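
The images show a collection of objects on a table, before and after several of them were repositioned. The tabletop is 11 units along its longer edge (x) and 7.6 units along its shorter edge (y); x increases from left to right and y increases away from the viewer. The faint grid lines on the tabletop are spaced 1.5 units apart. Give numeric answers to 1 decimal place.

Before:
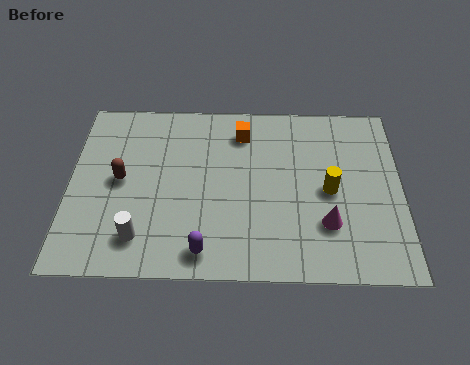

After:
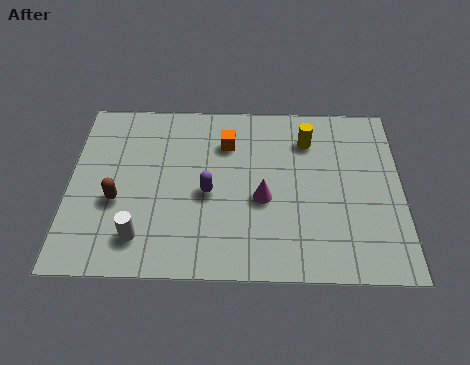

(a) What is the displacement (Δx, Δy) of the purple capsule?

(0.1, 2.4)

The purple capsule started near (4.5, 1.0) and ended near (4.6, 3.4).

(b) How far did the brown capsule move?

0.9

The brown capsule moved from about (1.7, 3.9) to (1.6, 3.0), a distance of √(0.1² + 0.9²) ≈ 0.9.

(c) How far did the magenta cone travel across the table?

2.3

The magenta cone moved from about (8.5, 2.2) to (6.4, 3.2), a distance of √(2.1² + 1.0²) ≈ 2.3.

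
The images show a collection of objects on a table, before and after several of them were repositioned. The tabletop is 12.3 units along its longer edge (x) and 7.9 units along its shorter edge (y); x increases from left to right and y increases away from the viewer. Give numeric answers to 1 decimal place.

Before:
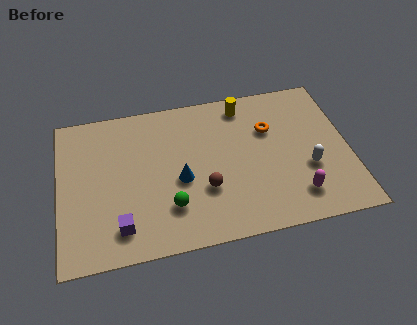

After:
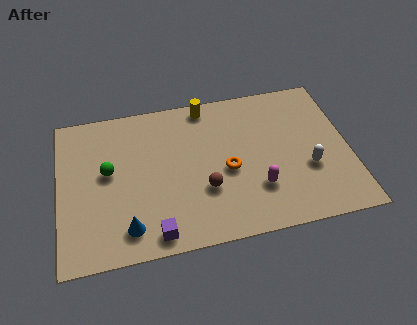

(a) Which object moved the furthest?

the green sphere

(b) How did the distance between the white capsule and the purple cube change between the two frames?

-1.2

Before: roughly 8.1 units apart; after: 6.9. That's 1.2 units closer together.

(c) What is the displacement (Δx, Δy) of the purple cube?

(1.4, -0.6)

The purple cube started near (2.5, 1.5) and ended near (3.9, 0.9).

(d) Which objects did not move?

the white capsule and the brown sphere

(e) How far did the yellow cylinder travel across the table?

1.6

The yellow cylinder was near (8.0, 6.8) before and (6.4, 7.1) after, so it travelled √(1.6² + 0.3²) ≈ 1.6 units.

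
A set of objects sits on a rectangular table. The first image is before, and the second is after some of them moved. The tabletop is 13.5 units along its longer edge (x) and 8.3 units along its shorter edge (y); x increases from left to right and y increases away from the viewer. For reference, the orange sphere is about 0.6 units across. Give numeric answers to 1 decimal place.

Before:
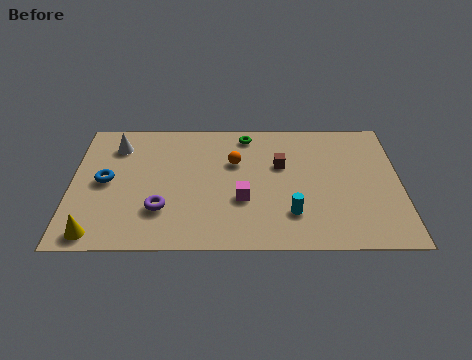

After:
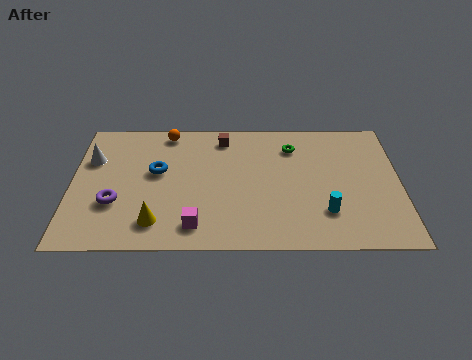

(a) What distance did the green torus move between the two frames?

2.1

The green torus moved from about (7.2, 7.2) to (9.1, 6.4), a distance of √(1.9² + 0.8²) ≈ 2.1.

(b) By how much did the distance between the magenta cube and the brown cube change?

+3.0

Before: roughly 2.7 units apart; after: 5.7. That's 3.0 units further apart.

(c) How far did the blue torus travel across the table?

2.2

From (1.4, 4.2) to (3.5, 4.8), the blue torus covered √(2.1² + 0.6²) ≈ 2.2 units.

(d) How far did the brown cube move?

3.0

The brown cube was near (8.6, 5.2) before and (6.2, 7.0) after, so it travelled √(2.4² + 1.8²) ≈ 3.0 units.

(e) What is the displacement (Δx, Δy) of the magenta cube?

(-1.9, -1.6)

The magenta cube was at about (7.0, 3.0) and moved to about (5.1, 1.4).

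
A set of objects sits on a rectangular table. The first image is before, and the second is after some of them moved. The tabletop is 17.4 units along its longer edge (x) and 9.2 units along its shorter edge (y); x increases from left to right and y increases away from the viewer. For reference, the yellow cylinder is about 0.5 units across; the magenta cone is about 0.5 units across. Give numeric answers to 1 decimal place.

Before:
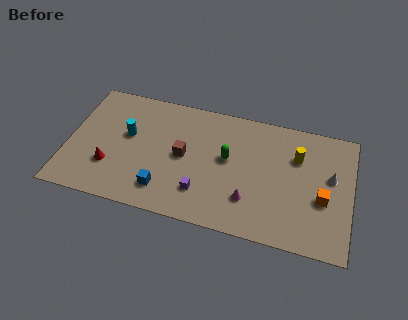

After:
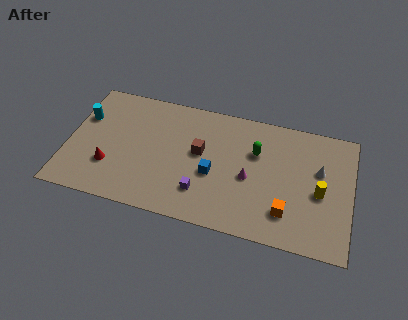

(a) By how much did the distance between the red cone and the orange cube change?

-2.1

They were about 13.0 units apart before and 10.9 after — 2.1 units closer together.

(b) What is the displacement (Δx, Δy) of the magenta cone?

(-0.1, 1.6)

From the two frames, the magenta cone sits at roughly (11.3, 2.5) before and (11.2, 4.1) after.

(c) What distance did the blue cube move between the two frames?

3.5

From (6.1, 1.9) to (9.0, 3.8), the blue cube covered √(2.9² + 1.9²) ≈ 3.5 units.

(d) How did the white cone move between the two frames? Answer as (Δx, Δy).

(-0.7, 0.3)

The white cone was at about (16.1, 5.4) and moved to about (15.4, 5.7).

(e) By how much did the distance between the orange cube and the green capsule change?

-1.7

Before: roughly 6.1 units apart; after: 4.4. That's 1.7 units closer together.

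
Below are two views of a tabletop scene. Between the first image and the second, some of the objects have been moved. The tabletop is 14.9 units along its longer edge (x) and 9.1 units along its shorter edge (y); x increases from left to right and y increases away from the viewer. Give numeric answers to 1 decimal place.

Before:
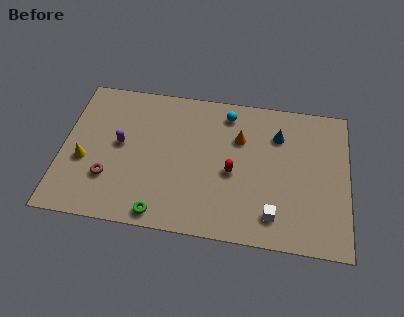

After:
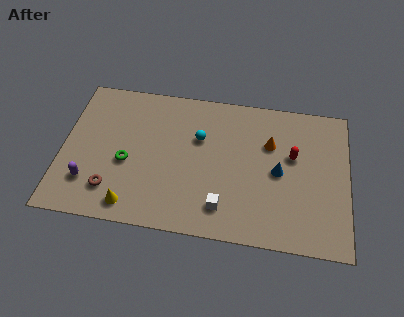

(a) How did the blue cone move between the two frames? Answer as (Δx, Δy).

(0.1, -2.3)

The blue cone was at about (11.2, 6.7) and moved to about (11.3, 4.4).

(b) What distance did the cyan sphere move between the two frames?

2.3

The cyan sphere was near (8.5, 7.7) before and (7.1, 5.9) after, so it travelled √(1.4² + 1.8²) ≈ 2.3 units.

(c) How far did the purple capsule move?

3.0

The purple capsule was near (3.0, 4.9) before and (1.5, 2.3) after, so it travelled √(1.5² + 2.6²) ≈ 3.0 units.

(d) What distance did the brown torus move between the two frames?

0.7

The brown torus moved from about (2.5, 2.7) to (2.7, 2.0), a distance of √(0.2² + 0.7²) ≈ 0.7.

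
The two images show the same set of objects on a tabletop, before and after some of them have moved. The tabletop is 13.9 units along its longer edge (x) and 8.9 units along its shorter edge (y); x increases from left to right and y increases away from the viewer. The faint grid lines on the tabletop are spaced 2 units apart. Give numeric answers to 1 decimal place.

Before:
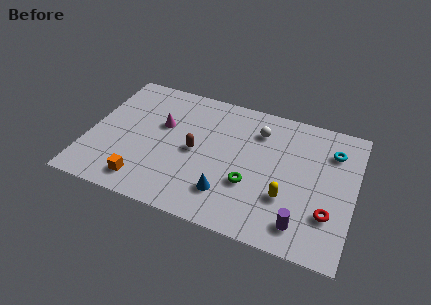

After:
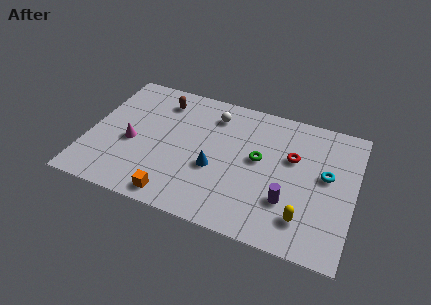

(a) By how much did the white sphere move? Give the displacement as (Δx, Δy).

(-2.4, 0.3)

The white sphere was at about (8.7, 6.8) and moved to about (6.3, 7.1).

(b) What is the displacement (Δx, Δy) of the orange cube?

(1.7, -0.4)

The orange cube started near (3.2, 1.4) and ended near (4.9, 1.0).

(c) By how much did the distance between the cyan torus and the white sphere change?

+2.6

The distance was about 3.9 in the first image and 6.5 in the second, so they moved 2.6 units further apart.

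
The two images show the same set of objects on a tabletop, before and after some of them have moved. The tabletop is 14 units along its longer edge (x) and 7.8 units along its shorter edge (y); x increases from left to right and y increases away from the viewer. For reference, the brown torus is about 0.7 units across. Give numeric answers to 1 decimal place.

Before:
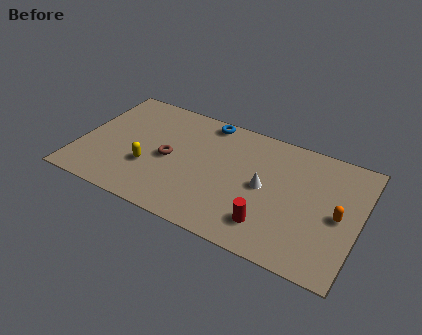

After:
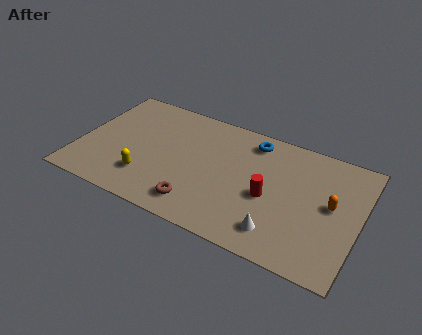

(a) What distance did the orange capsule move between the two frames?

0.6

The orange capsule was near (13.0, 3.7) before and (12.6, 4.2) after, so it travelled √(0.4² + 0.5²) ≈ 0.6 units.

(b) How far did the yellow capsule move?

0.7

The yellow capsule was near (3.6, 2.7) before and (3.6, 2.0) after, so it travelled √(0.0² + 0.7²) ≈ 0.7 units.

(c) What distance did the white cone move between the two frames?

2.6

The white cone was near (9.3, 3.9) before and (10.3, 1.5) after, so it travelled √(1.0² + 2.4²) ≈ 2.6 units.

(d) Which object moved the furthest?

the brown torus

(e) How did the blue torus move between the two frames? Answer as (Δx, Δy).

(2.4, -0.4)

The blue torus was at about (6.0, 7.0) and moved to about (8.4, 6.6).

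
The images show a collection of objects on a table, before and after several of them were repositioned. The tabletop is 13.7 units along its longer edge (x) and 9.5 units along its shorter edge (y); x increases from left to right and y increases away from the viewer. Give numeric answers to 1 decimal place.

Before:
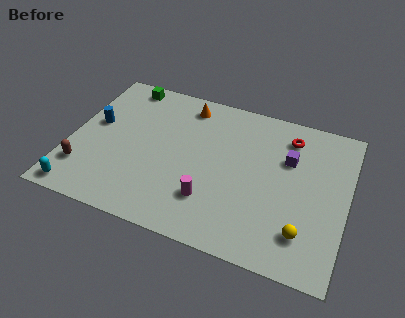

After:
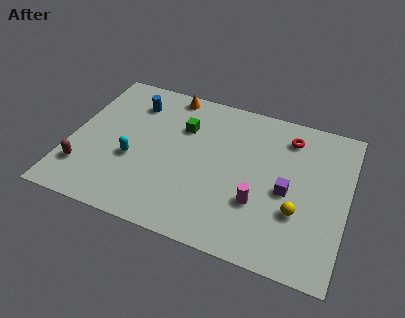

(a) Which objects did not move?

the brown capsule and the red torus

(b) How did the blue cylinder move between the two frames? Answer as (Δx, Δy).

(1.7, 2.0)

From the two frames, the blue cylinder sits at roughly (1.1, 5.4) before and (2.8, 7.4) after.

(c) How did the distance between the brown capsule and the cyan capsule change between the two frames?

+1.3

They were about 1.4 units apart before and 2.7 after — 1.3 units further apart.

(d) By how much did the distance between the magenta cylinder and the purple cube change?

-3.4

The distance was about 5.2 in the first image and 1.8 in the second, so they moved 3.4 units closer together.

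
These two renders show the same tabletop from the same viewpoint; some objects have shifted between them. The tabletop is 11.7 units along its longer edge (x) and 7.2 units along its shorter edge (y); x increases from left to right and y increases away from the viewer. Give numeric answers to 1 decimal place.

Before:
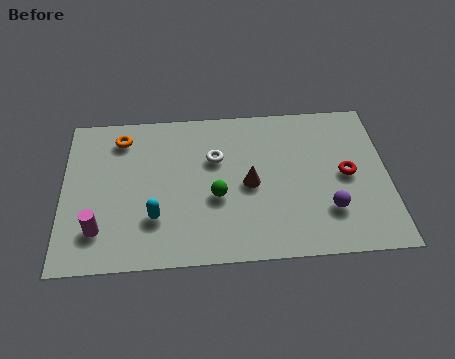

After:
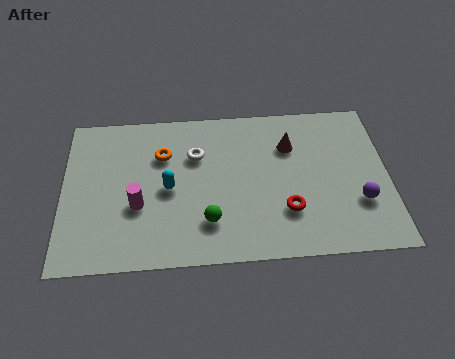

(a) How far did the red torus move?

2.7

The red torus moved from about (10.2, 3.6) to (8.0, 2.1), a distance of √(2.2² + 1.5²) ≈ 2.7.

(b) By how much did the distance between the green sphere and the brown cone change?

+3.2

Before: roughly 1.3 units apart; after: 4.5. That's 3.2 units further apart.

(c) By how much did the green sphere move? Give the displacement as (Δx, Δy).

(-0.3, -1.1)

The green sphere was at about (5.5, 2.9) and moved to about (5.2, 1.8).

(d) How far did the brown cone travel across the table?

2.3

The brown cone was near (6.7, 3.4) before and (8.2, 5.1) after, so it travelled √(1.5² + 1.7²) ≈ 2.3 units.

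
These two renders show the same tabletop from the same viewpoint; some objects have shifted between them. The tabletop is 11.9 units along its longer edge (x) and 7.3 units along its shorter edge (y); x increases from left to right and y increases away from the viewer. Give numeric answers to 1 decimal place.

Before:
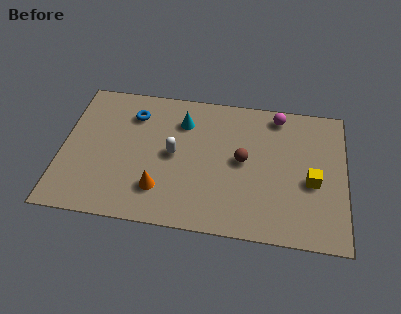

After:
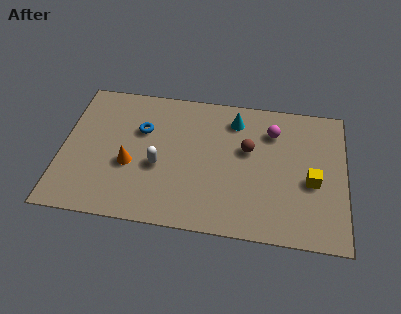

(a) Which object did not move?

the yellow cube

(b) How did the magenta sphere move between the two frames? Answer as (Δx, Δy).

(-0.2, -0.9)

The magenta sphere started near (9.0, 6.4) and ended near (8.8, 5.5).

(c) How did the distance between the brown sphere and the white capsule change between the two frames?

+1.1

They were about 2.9 units apart before and 4.0 after — 1.1 units further apart.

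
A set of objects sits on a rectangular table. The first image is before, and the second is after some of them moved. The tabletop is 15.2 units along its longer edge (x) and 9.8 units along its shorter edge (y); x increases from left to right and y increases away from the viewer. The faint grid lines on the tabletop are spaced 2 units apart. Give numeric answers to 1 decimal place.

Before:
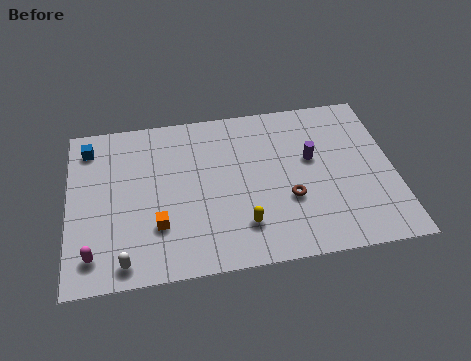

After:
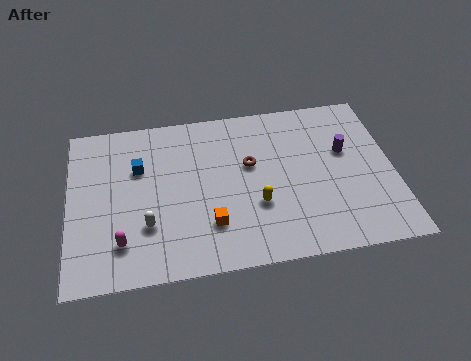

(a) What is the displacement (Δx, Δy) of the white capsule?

(1.1, 1.9)

The white capsule started near (2.5, 1.1) and ended near (3.6, 3.0).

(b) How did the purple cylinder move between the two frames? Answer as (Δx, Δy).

(1.6, 0.2)

The purple cylinder started near (11.4, 5.8) and ended near (13.0, 6.0).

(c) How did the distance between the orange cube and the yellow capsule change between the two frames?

-1.6

Before: roughly 3.9 units apart; after: 2.3. That's 1.6 units closer together.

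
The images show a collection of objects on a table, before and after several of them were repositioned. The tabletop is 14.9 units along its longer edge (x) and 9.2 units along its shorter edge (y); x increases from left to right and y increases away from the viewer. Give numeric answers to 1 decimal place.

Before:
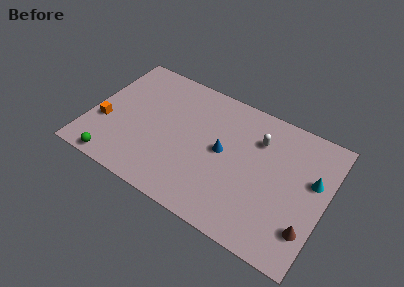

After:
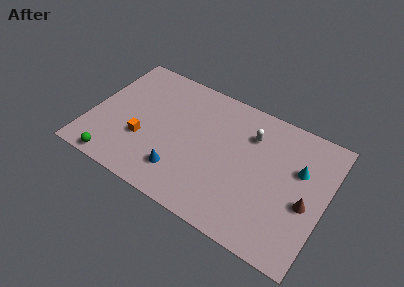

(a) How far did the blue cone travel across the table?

3.5

From (8.4, 4.8) to (6.1, 2.1), the blue cone covered √(2.3² + 2.7²) ≈ 3.5 units.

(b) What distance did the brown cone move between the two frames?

1.6

From (14.1, 2.3) to (13.8, 3.9), the brown cone covered √(0.3² + 1.6²) ≈ 1.6 units.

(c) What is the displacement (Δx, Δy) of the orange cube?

(2.5, -0.1)

The orange cube started near (1.0, 3.3) and ended near (3.5, 3.2).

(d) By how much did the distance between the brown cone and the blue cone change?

+1.7

They were about 6.2 units apart before and 7.9 after — 1.7 units further apart.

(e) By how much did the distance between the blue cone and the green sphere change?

-3.3

The distance was about 7.5 in the first image and 4.2 in the second, so they moved 3.3 units closer together.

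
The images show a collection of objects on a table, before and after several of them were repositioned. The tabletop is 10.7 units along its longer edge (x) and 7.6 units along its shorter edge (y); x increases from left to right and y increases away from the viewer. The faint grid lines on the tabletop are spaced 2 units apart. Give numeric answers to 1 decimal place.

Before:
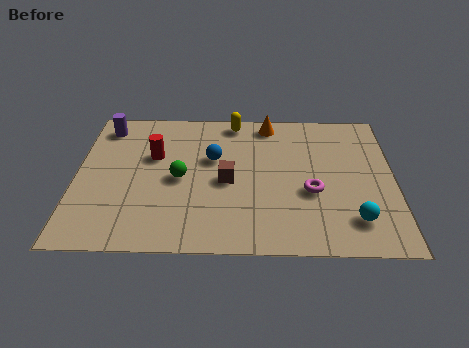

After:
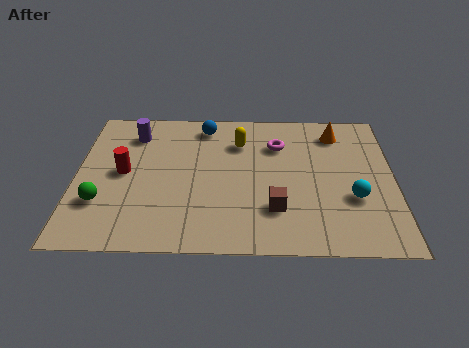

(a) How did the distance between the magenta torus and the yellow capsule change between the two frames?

-3.3

They were about 4.6 units apart before and 1.3 after — 3.3 units closer together.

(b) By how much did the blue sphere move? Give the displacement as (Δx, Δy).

(-0.3, 1.8)

The blue sphere started near (4.6, 4.7) and ended near (4.3, 6.5).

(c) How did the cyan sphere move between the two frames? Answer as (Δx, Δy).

(0.0, 1.1)

The cyan sphere was at about (9.3, 1.6) and moved to about (9.3, 2.7).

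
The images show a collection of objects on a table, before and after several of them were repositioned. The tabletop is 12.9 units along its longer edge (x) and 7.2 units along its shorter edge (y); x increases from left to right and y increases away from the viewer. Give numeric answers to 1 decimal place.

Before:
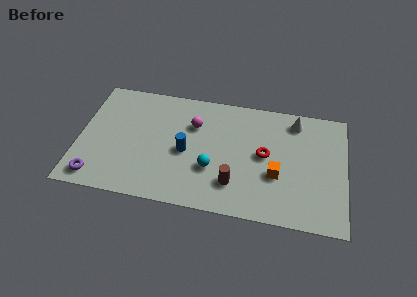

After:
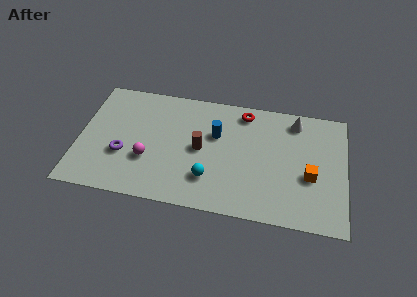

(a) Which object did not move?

the white cone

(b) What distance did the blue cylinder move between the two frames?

1.9

The blue cylinder was near (5.2, 3.3) before and (6.6, 4.6) after, so it travelled √(1.4² + 1.3²) ≈ 1.9 units.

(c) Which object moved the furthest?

the magenta sphere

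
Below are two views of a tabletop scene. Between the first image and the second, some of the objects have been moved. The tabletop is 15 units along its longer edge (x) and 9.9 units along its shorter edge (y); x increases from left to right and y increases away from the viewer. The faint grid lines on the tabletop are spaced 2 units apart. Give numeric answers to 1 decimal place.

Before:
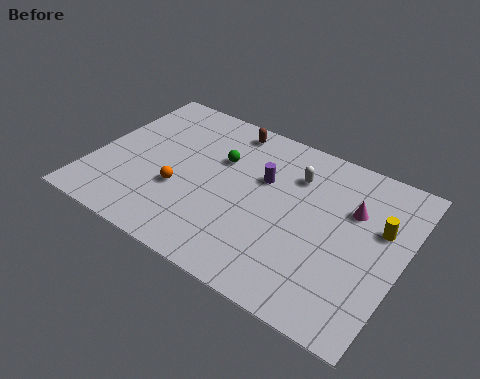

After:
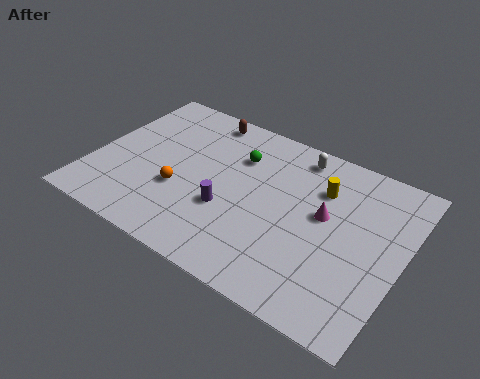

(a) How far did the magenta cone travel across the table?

1.6

The magenta cone was near (12.4, 6.6) before and (11.2, 5.6) after, so it travelled √(1.2² + 1.0²) ≈ 1.6 units.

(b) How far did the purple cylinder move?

3.0

From (8.1, 6.3) to (6.8, 3.6), the purple cylinder covered √(1.3² + 2.7²) ≈ 3.0 units.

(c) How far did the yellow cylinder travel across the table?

3.1

From (13.8, 6.2) to (10.8, 7.1), the yellow cylinder covered √(3.0² + 0.9²) ≈ 3.1 units.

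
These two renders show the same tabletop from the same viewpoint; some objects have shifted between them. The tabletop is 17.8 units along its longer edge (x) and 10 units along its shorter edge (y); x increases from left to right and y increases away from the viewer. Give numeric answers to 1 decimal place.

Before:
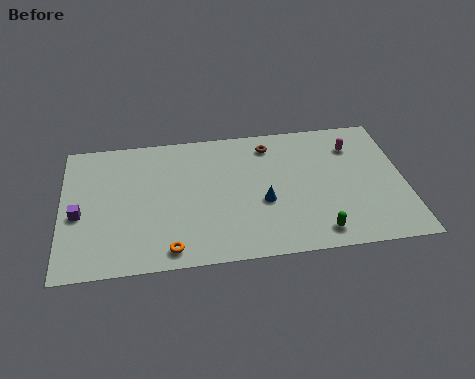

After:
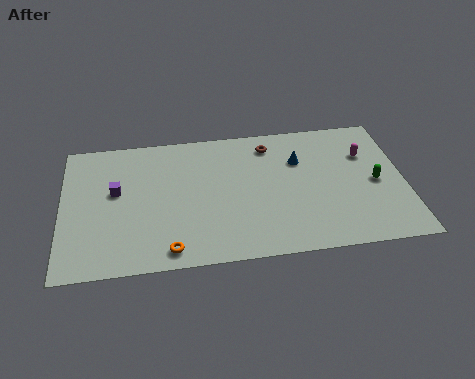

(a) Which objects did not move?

the brown torus and the orange torus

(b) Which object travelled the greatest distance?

the green capsule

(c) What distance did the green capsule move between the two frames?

4.6

The green capsule was near (13.1, 1.4) before and (16.3, 4.7) after, so it travelled √(3.2² + 3.3²) ≈ 4.6 units.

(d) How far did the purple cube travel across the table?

2.4

The purple cube was near (0.9, 4.3) before and (2.8, 5.8) after, so it travelled √(1.9² + 1.5²) ≈ 2.4 units.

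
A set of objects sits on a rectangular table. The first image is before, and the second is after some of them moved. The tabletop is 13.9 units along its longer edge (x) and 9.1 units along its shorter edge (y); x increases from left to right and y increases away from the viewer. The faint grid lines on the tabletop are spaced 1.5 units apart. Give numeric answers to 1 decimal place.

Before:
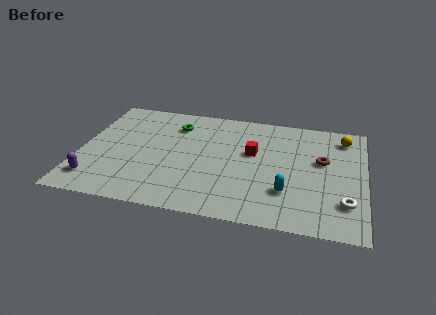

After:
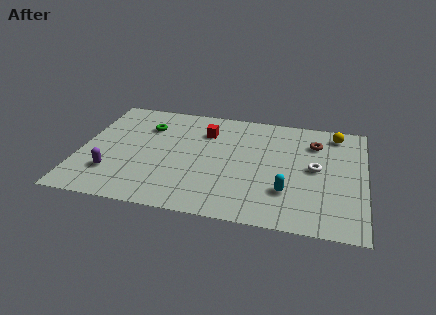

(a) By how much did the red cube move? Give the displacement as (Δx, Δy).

(-2.4, 1.3)

From the two frames, the red cube sits at roughly (8.4, 5.4) before and (6.0, 6.7) after.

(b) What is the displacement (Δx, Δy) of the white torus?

(-1.5, 2.4)

The white torus started near (13.0, 2.3) and ended near (11.5, 4.7).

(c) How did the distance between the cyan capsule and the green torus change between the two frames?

+0.9

Before: roughly 7.2 units apart; after: 8.1. That's 0.9 units further apart.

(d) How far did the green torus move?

1.5

The green torus was near (4.5, 7.0) before and (3.1, 6.6) after, so it travelled √(1.4² + 0.4²) ≈ 1.5 units.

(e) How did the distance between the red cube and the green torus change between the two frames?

-1.3

The distance was about 4.2 in the first image and 2.9 in the second, so they moved 1.3 units closer together.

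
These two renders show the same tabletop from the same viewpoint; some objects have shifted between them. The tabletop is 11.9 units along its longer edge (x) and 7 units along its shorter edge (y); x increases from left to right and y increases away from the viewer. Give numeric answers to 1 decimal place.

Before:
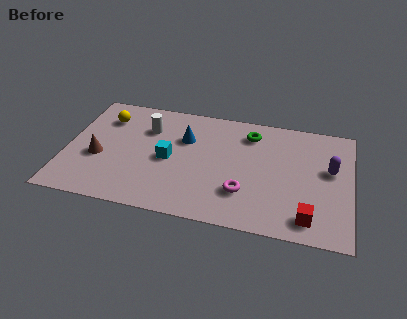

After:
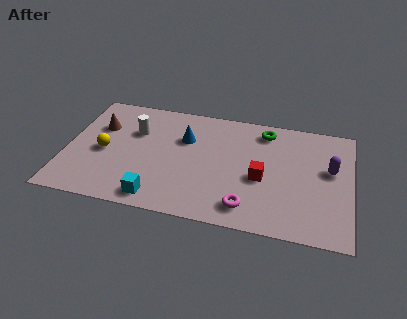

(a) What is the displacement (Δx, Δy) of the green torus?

(0.6, 0.3)

The green torus started near (7.6, 5.6) and ended near (8.2, 5.9).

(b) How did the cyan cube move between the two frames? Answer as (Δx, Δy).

(-0.3, -2.4)

The cyan cube was at about (4.3, 3.3) and moved to about (4.0, 0.9).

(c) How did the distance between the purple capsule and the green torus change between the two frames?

-0.4

They were about 3.7 units apart before and 3.3 after — 0.4 units closer together.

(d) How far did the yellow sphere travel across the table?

2.1

The yellow sphere was near (1.5, 5.3) before and (1.6, 3.2) after, so it travelled √(0.1² + 2.1²) ≈ 2.1 units.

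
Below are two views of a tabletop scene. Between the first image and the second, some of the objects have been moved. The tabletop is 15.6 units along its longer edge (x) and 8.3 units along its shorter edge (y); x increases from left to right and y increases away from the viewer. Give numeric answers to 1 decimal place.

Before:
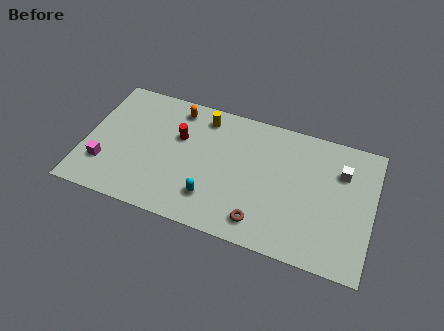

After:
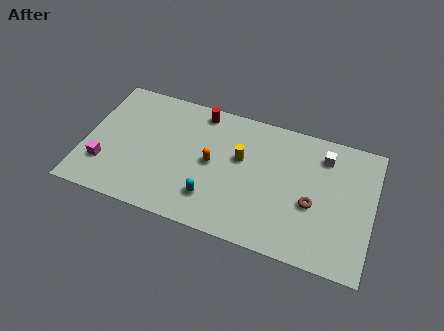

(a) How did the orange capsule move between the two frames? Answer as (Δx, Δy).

(2.2, -2.9)

The orange capsule was at about (4.7, 7.1) and moved to about (6.9, 4.2).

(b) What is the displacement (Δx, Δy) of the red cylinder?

(1.0, 2.0)

The red cylinder started near (5.0, 5.3) and ended near (6.0, 7.3).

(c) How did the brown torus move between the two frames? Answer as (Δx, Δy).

(2.6, 2.0)

The brown torus was at about (9.8, 1.4) and moved to about (12.4, 3.4).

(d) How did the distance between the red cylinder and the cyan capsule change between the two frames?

+1.5

Before: roughly 3.9 units apart; after: 5.4. That's 1.5 units further apart.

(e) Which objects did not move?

the magenta cube and the cyan capsule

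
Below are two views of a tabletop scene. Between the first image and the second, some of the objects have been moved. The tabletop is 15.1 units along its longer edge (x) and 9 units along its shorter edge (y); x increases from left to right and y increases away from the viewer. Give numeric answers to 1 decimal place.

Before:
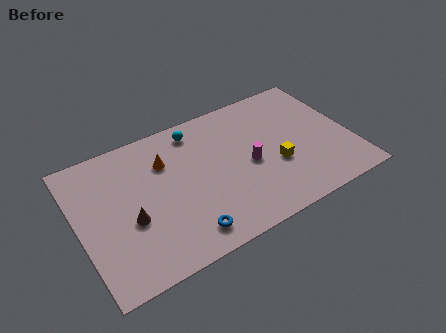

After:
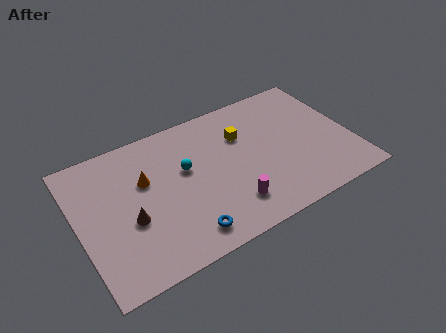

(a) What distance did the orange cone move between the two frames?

1.4

The orange cone moved from about (5.0, 6.4) to (3.8, 5.7), a distance of √(1.2² + 0.7²) ≈ 1.4.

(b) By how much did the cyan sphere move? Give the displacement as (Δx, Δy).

(-0.9, -2.3)

The cyan sphere started near (6.9, 7.7) and ended near (6.0, 5.4).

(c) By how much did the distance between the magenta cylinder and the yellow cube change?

+2.8

The distance was about 1.6 in the first image and 4.4 in the second, so they moved 2.8 units further apart.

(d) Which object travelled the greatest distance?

the yellow cube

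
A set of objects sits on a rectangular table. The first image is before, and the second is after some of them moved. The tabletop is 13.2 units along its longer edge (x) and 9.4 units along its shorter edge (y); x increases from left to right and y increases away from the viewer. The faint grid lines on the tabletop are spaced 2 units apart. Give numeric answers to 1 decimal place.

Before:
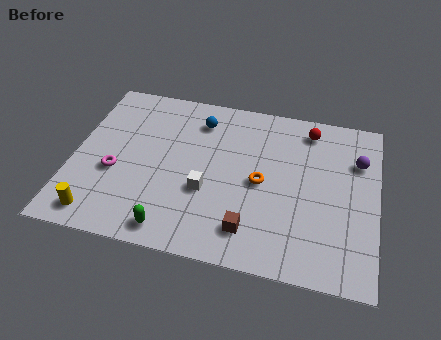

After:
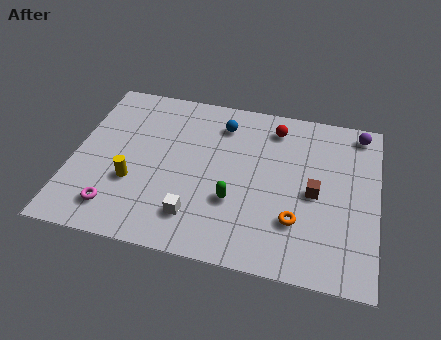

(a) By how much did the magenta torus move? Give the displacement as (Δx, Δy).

(0.2, -2.0)

The magenta torus was at about (1.9, 3.7) and moved to about (2.1, 1.7).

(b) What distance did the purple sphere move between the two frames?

1.7

The purple sphere moved from about (12.3, 6.6) to (12.3, 8.3), a distance of √(0.0² + 1.7²) ≈ 1.7.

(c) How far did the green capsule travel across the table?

3.3

The green capsule was near (4.6, 1.1) before and (7.1, 3.2) after, so it travelled √(2.5² + 2.1²) ≈ 3.3 units.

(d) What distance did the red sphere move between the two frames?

1.5

From (10.1, 8.0) to (8.6, 7.8), the red sphere covered √(1.5² + 0.2²) ≈ 1.5 units.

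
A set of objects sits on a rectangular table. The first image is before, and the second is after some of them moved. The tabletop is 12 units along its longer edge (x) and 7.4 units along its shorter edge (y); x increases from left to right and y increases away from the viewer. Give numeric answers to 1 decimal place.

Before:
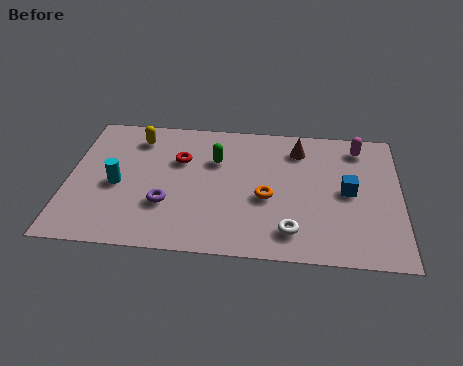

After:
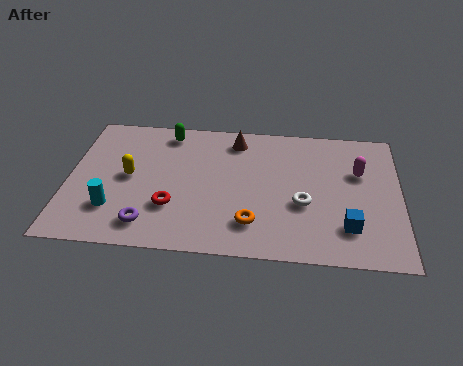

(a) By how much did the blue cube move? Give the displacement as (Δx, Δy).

(0.0, -1.9)

From the two frames, the blue cube sits at roughly (10.1, 3.7) before and (10.1, 1.8) after.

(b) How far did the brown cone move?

2.3

The brown cone moved from about (8.3, 5.9) to (6.0, 6.2), a distance of √(2.3² + 0.3²) ≈ 2.3.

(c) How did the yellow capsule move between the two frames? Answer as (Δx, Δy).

(-0.2, -2.2)

The yellow capsule started near (2.4, 6.0) and ended near (2.2, 3.8).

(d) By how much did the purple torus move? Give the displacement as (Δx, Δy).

(-0.6, -1.1)

The purple torus started near (3.6, 2.4) and ended near (3.0, 1.3).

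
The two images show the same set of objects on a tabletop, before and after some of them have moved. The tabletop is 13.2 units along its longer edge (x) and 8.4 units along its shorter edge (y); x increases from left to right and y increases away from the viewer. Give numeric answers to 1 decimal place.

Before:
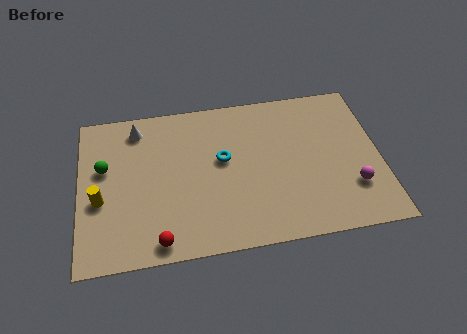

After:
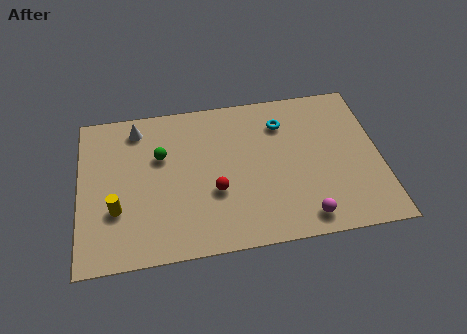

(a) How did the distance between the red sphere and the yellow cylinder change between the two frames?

+0.8

The distance was about 3.5 in the first image and 4.3 in the second, so they moved 0.8 units further apart.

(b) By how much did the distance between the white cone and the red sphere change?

-1.1

Before: roughly 6.3 units apart; after: 5.2. That's 1.1 units closer together.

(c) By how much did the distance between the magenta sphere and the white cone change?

-1.1

The distance was about 10.4 in the first image and 9.3 in the second, so they moved 1.1 units closer together.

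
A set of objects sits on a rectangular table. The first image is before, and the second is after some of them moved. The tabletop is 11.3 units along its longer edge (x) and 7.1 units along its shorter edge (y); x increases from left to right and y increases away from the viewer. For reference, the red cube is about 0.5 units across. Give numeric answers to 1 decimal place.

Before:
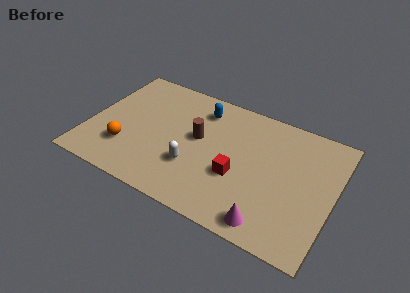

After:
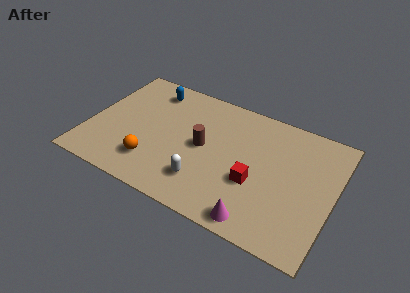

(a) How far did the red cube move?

0.8

From (7.0, 2.7) to (7.8, 2.7), the red cube covered √(0.8² + 0.0²) ≈ 0.8 units.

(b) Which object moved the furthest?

the blue capsule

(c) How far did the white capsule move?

0.8

The white capsule was near (5.0, 2.3) before and (5.6, 1.7) after, so it travelled √(0.6² + 0.6²) ≈ 0.8 units.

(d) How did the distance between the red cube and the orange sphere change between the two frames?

-0.4

They were about 5.1 units apart before and 4.7 after — 0.4 units closer together.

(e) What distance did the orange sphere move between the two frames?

1.3

From (1.9, 2.0) to (3.2, 1.7), the orange sphere covered √(1.3² + 0.3²) ≈ 1.3 units.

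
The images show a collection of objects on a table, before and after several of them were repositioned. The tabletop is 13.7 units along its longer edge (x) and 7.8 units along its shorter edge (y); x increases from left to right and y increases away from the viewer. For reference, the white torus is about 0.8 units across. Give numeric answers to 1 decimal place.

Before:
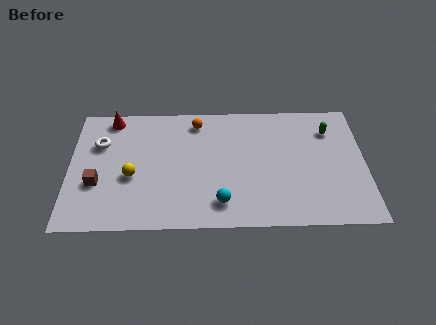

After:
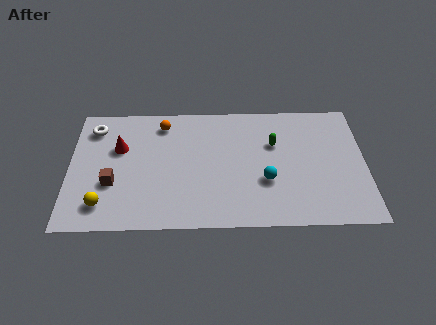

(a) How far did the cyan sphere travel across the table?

2.5

From (7.0, 1.5) to (9.1, 2.8), the cyan sphere covered √(2.1² + 1.3²) ≈ 2.5 units.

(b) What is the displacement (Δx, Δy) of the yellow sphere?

(-1.3, -1.7)

The yellow sphere was at about (2.9, 3.2) and moved to about (1.6, 1.5).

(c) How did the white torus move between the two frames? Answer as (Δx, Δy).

(-0.3, 1.0)

The white torus was at about (1.4, 5.3) and moved to about (1.1, 6.3).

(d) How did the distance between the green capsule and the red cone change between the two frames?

-3.0

The distance was about 10.2 in the first image and 7.2 in the second, so they moved 3.0 units closer together.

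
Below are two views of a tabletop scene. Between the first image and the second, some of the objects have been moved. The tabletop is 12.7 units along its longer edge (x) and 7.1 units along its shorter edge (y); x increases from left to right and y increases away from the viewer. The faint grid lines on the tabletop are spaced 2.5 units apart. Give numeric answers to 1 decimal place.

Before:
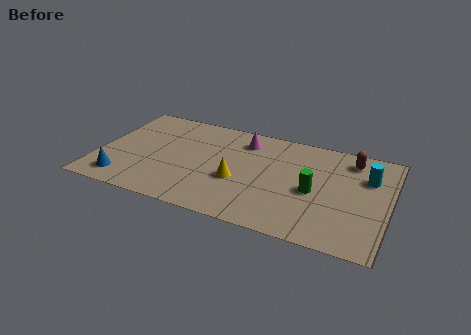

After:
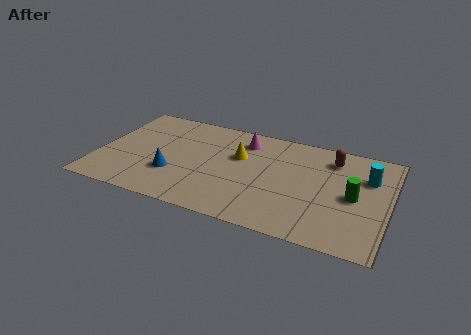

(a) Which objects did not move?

the cyan cylinder and the magenta cone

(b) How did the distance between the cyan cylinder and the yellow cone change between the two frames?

-0.3

Before: roughly 5.9 units apart; after: 5.6. That's 0.3 units closer together.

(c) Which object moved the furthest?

the blue cone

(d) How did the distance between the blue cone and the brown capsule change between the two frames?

-3.2

They were about 10.7 units apart before and 7.5 after — 3.2 units closer together.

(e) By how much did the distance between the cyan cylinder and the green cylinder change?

-1.2

Before: roughly 2.8 units apart; after: 1.6. That's 1.2 units closer together.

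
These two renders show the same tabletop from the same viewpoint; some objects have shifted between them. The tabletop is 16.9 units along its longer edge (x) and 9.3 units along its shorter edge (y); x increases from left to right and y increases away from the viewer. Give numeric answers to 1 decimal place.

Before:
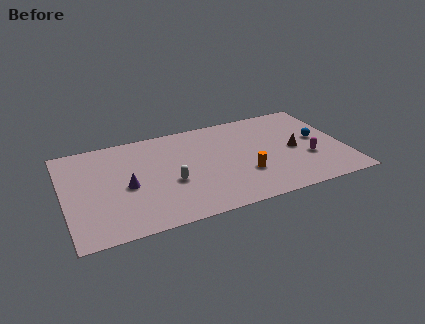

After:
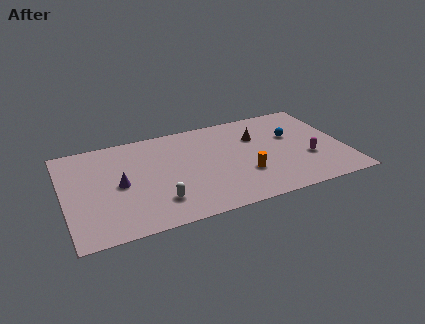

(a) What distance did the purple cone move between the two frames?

0.5

The purple cone moved from about (3.7, 4.2) to (3.3, 4.5), a distance of √(0.4² + 0.3²) ≈ 0.5.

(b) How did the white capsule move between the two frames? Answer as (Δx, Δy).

(-0.9, -1.5)

From the two frames, the white capsule sits at roughly (6.3, 3.7) before and (5.4, 2.2) after.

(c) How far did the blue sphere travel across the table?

1.7

From (15.4, 5.0) to (13.9, 5.8), the blue sphere covered √(1.5² + 0.8²) ≈ 1.7 units.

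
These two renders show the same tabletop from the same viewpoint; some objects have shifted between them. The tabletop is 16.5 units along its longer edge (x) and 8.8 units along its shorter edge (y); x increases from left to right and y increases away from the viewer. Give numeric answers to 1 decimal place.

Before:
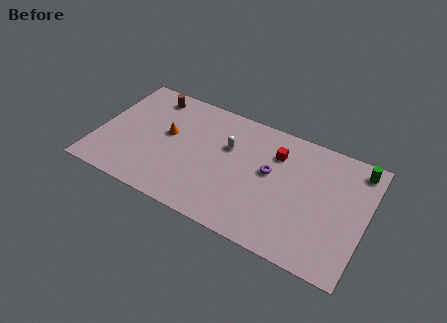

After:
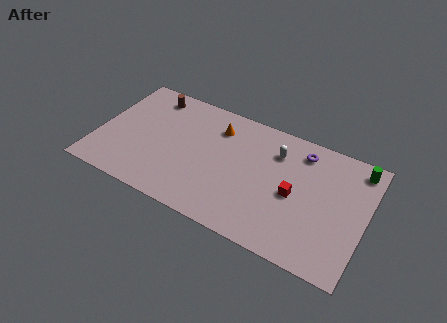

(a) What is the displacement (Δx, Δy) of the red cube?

(1.4, -2.4)

From the two frames, the red cube sits at roughly (10.8, 6.5) before and (12.2, 4.1) after.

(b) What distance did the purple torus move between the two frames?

2.9

From (10.6, 5.0) to (12.3, 7.3), the purple torus covered √(1.7² + 2.3²) ≈ 2.9 units.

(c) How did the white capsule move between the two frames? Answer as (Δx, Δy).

(2.9, 0.9)

From the two frames, the white capsule sits at roughly (7.9, 5.7) before and (10.8, 6.6) after.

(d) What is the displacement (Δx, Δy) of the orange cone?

(2.9, 1.8)

The orange cone was at about (4.2, 5.0) and moved to about (7.1, 6.8).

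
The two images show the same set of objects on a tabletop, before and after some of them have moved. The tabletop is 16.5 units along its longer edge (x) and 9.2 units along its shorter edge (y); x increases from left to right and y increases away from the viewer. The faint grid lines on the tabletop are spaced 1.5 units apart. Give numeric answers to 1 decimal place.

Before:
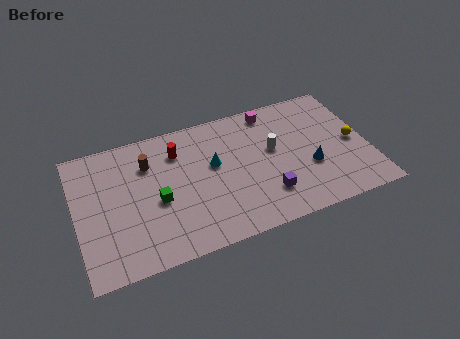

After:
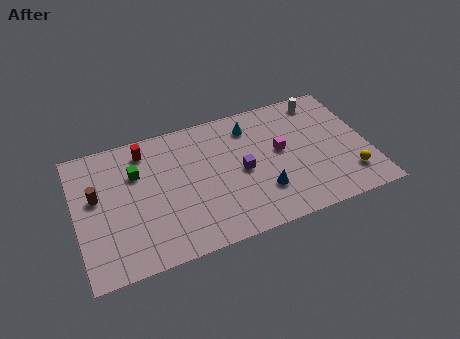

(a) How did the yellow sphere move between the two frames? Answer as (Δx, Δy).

(-0.5, -2.3)

From the two frames, the yellow sphere sits at roughly (15.7, 4.4) before and (15.2, 2.1) after.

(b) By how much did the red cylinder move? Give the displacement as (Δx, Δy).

(-1.8, 0.7)

The red cylinder was at about (5.9, 7.0) and moved to about (4.1, 7.7).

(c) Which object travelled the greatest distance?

the white cylinder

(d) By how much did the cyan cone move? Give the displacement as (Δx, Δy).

(2.3, 2.0)

The cyan cone started near (7.8, 5.4) and ended near (10.1, 7.4).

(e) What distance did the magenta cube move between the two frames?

3.0

The magenta cube moved from about (11.4, 8.1) to (11.6, 5.1), a distance of √(0.2² + 3.0²) ≈ 3.0.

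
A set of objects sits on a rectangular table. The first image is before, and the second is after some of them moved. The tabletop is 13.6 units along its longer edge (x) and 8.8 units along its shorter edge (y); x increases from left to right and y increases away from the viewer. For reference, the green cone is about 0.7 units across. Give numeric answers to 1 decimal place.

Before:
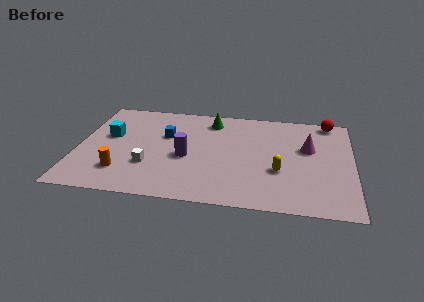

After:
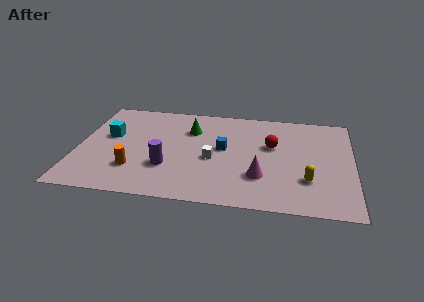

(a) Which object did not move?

the cyan cube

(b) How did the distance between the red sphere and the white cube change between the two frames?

-6.9

The distance was about 10.2 in the first image and 3.3 in the second, so they moved 6.9 units closer together.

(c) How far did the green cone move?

1.4

The green cone moved from about (6.5, 7.3) to (5.5, 6.3), a distance of √(1.0² + 1.0²) ≈ 1.4.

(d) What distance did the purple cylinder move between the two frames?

1.3

The purple cylinder was near (5.4, 3.8) before and (4.5, 2.8) after, so it travelled √(0.9² + 1.0²) ≈ 1.3 units.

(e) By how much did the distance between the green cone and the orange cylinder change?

-2.0

They were about 6.7 units apart before and 4.7 after — 2.0 units closer together.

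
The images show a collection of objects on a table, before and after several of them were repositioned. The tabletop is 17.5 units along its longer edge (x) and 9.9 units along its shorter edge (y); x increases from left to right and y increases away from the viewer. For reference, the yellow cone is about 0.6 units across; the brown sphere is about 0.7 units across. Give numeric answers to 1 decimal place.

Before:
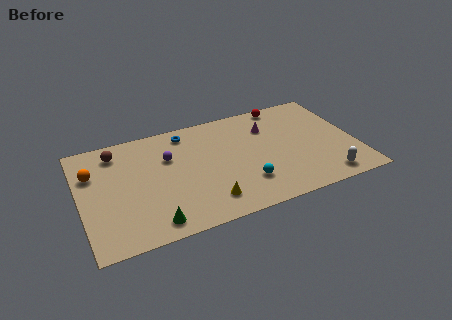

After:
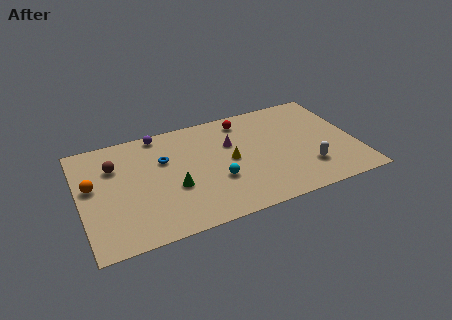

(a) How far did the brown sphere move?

1.2

The brown sphere moved from about (2.5, 8.2) to (2.3, 7.0), a distance of √(0.2² + 1.2²) ≈ 1.2.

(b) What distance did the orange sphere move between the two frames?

1.1

The orange sphere moved from about (0.9, 6.8) to (0.8, 5.7), a distance of √(0.1² + 1.1²) ≈ 1.1.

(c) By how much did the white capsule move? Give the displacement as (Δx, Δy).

(-1.0, 1.3)

The white capsule started near (15.2, 1.3) and ended near (14.2, 2.6).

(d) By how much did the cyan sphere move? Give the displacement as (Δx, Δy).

(-1.7, 0.9)

The cyan sphere was at about (10.2, 2.6) and moved to about (8.5, 3.5).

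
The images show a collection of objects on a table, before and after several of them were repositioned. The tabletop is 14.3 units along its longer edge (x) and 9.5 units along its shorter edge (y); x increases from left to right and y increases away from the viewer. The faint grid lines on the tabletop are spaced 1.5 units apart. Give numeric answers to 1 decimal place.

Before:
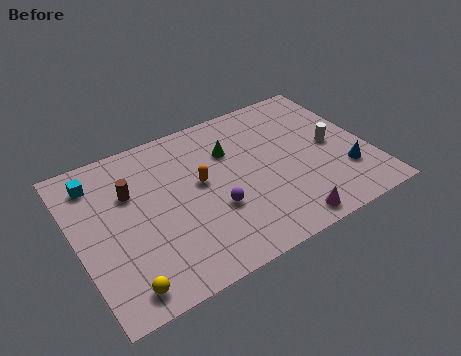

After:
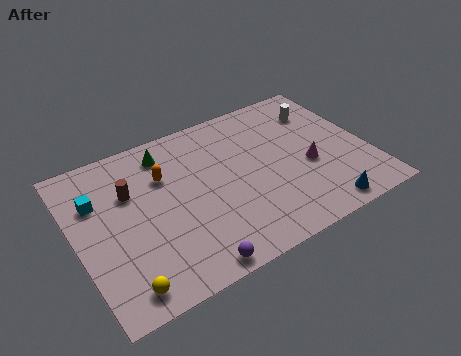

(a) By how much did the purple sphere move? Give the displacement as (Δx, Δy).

(-1.6, -2.6)

From the two frames, the purple sphere sits at roughly (6.5, 3.4) before and (4.9, 0.8) after.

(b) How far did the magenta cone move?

3.4

The magenta cone moved from about (9.6, 1.0) to (11.3, 3.9), a distance of √(1.7² + 2.9²) ≈ 3.4.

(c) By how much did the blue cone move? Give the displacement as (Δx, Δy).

(-1.5, -1.7)

From the two frames, the blue cone sits at roughly (12.9, 2.7) before and (11.4, 1.0) after.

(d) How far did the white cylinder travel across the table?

2.5

From (12.6, 4.7) to (12.5, 7.2), the white cylinder covered √(0.1² + 2.5²) ≈ 2.5 units.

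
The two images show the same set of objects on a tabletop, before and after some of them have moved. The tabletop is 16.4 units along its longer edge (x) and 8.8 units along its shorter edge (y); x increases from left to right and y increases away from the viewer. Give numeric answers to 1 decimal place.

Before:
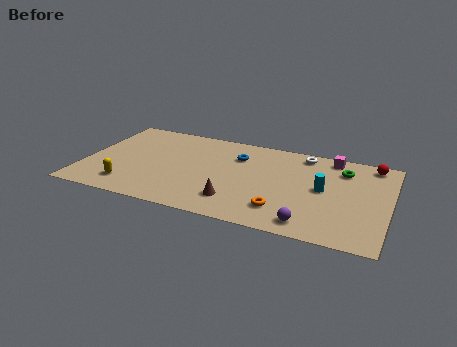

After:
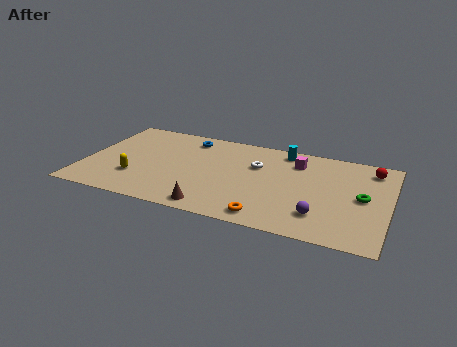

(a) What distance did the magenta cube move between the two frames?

2.1

The magenta cube moved from about (13.1, 7.8) to (11.3, 6.8), a distance of √(1.8² + 1.0²) ≈ 2.1.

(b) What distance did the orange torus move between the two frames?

1.1

The orange torus moved from about (10.9, 2.0) to (10.2, 1.1), a distance of √(0.7² + 0.9²) ≈ 1.1.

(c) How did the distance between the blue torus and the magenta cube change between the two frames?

+0.8

Before: roughly 5.2 units apart; after: 6.0. That's 0.8 units further apart.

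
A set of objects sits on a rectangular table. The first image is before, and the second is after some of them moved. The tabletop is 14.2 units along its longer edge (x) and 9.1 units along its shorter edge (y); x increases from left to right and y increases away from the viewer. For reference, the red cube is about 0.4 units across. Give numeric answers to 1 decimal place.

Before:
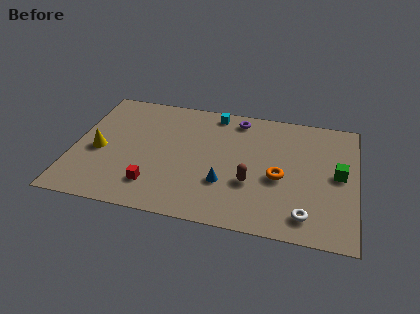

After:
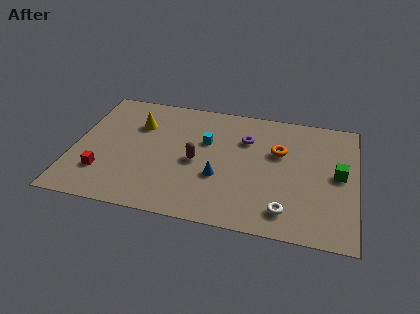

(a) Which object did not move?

the green cube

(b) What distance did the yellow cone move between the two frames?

3.0

The yellow cone moved from about (1.3, 4.0) to (3.1, 6.4), a distance of √(1.8² + 2.4²) ≈ 3.0.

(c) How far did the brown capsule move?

3.0

The brown capsule moved from about (9.0, 3.2) to (6.2, 4.2), a distance of √(2.8² + 1.0²) ≈ 3.0.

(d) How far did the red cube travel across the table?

2.6

The red cube was near (4.2, 2.0) before and (1.6, 2.4) after, so it travelled √(2.6² + 0.4²) ≈ 2.6 units.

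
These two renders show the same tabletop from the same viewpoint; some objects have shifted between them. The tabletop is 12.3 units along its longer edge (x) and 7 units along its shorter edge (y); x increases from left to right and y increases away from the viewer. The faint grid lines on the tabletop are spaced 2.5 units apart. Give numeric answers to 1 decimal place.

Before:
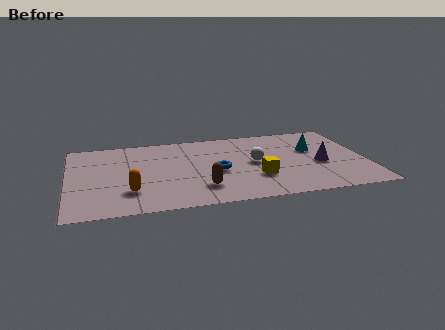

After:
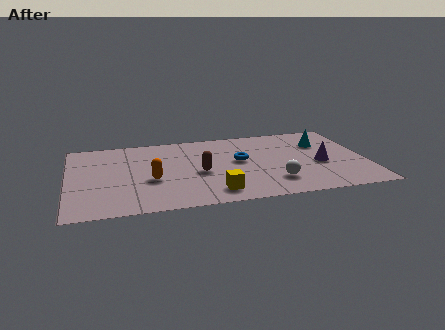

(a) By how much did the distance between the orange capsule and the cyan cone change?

-0.6

The distance was about 8.1 in the first image and 7.5 in the second, so they moved 0.6 units closer together.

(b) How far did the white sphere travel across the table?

2.0

The white sphere moved from about (7.7, 3.6) to (8.4, 1.7), a distance of √(0.7² + 1.9²) ≈ 2.0.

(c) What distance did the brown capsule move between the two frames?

1.4

The brown capsule was near (5.4, 1.7) before and (5.4, 3.1) after, so it travelled √(0.0² + 1.4²) ≈ 1.4 units.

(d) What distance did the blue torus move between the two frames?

1.3

From (6.1, 3.1) to (7.1, 3.9), the blue torus covered √(1.0² + 0.8²) ≈ 1.3 units.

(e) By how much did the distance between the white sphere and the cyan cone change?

+1.3

Before: roughly 2.6 units apart; after: 3.9. That's 1.3 units further apart.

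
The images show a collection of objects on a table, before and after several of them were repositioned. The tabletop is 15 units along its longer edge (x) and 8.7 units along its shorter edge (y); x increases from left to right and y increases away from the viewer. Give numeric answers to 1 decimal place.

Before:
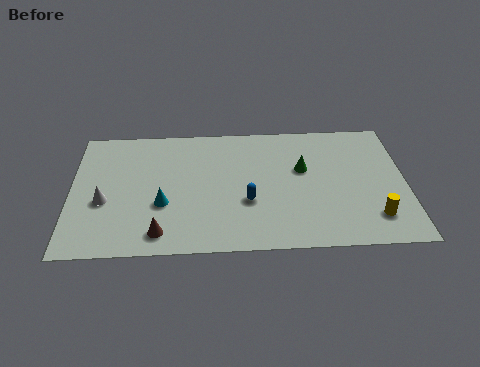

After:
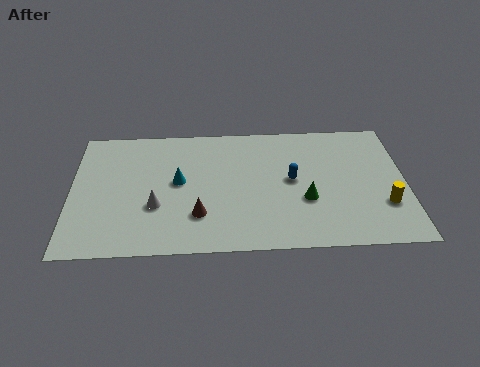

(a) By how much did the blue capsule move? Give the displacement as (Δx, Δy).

(2.0, 1.4)

The blue capsule started near (7.9, 3.2) and ended near (9.9, 4.6).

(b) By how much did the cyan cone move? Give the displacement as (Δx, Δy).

(0.7, 1.5)

The cyan cone was at about (4.1, 3.2) and moved to about (4.8, 4.7).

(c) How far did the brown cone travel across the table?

2.0

The brown cone moved from about (4.0, 1.3) to (5.7, 2.4), a distance of √(1.7² + 1.1²) ≈ 2.0.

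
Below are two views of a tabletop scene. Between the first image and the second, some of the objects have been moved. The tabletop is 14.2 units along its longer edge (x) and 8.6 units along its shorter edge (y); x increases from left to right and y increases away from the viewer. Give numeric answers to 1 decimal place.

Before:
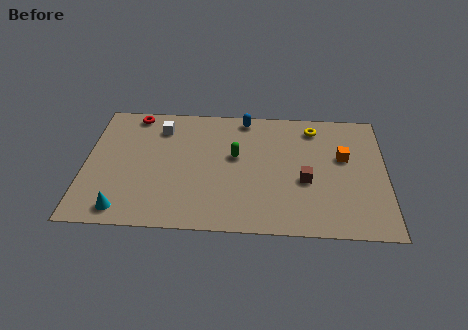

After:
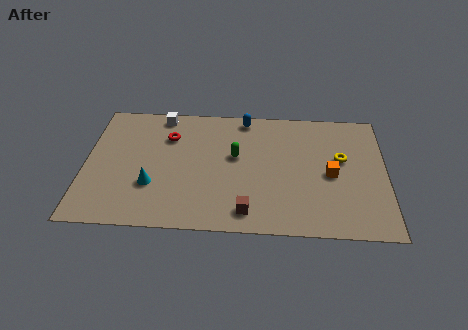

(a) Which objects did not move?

the green capsule and the blue capsule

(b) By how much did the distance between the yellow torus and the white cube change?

+1.7

They were about 7.3 units apart before and 9.0 after — 1.7 units further apart.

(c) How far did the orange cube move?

1.3

The orange cube moved from about (12.2, 5.2) to (11.6, 4.0), a distance of √(0.6² + 1.2²) ≈ 1.3.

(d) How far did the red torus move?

2.3

From (2.2, 7.7) to (3.9, 6.2), the red torus covered √(1.7² + 1.5²) ≈ 2.3 units.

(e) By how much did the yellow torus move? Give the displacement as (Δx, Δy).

(1.3, -2.1)

The yellow torus started near (10.8, 7.2) and ended near (12.1, 5.1).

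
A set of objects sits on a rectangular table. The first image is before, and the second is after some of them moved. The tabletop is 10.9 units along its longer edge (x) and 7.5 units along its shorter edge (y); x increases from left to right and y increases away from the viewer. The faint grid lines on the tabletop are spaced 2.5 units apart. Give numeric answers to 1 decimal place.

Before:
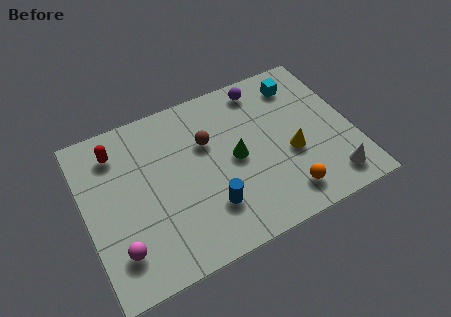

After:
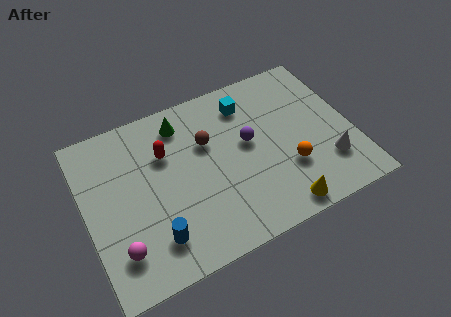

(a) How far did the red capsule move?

2.1

The red capsule was near (1.5, 6.0) before and (3.4, 5.1) after, so it travelled √(1.9² + 0.9²) ≈ 2.1 units.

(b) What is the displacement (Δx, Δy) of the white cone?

(0.0, 0.8)

The white cone started near (9.7, 1.2) and ended near (9.7, 2.0).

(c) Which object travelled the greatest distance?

the green cone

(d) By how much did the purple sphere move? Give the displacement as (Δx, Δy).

(-0.9, -2.3)

From the two frames, the purple sphere sits at roughly (7.6, 6.5) before and (6.7, 4.2) after.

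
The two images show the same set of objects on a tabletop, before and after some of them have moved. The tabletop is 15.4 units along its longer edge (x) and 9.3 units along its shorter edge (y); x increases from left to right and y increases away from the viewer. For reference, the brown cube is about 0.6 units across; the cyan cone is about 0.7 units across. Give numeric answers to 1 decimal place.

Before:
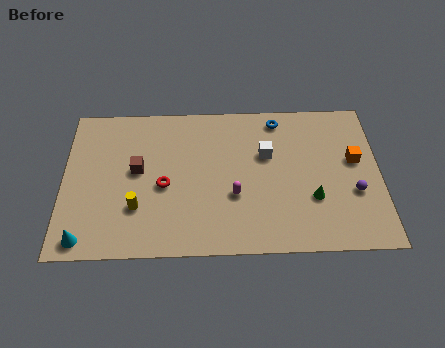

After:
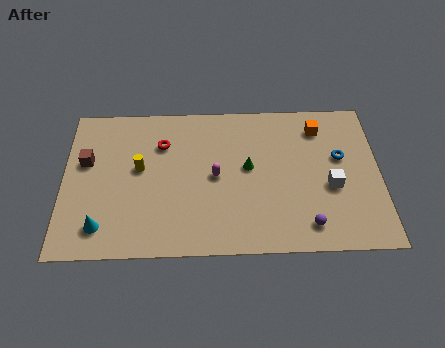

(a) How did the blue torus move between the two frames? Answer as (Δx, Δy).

(3.0, -2.5)

From the two frames, the blue torus sits at roughly (10.5, 8.1) before and (13.5, 5.6) after.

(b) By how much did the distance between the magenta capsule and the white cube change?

+2.7

They were about 3.0 units apart before and 5.7 after — 2.7 units further apart.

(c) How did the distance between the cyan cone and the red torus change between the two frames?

+0.9

They were about 4.9 units apart before and 5.8 after — 0.9 units further apart.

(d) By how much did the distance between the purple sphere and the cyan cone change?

-3.3

Before: roughly 13.2 units apart; after: 9.9. That's 3.3 units closer together.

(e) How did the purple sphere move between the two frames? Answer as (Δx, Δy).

(-2.3, -1.9)

The purple sphere started near (14.1, 3.4) and ended near (11.8, 1.5).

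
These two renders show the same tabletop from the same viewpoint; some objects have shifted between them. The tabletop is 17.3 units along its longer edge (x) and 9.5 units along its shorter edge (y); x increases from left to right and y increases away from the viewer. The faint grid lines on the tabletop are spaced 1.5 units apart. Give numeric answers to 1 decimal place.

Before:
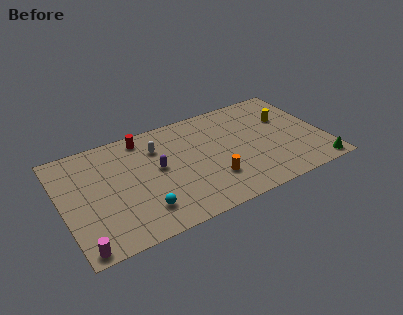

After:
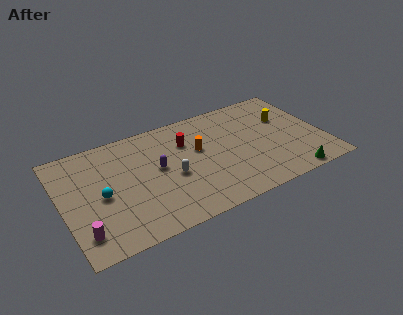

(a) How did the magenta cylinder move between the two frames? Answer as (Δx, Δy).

(0.2, 1.1)

The magenta cylinder was at about (0.8, 0.8) and moved to about (1.0, 1.9).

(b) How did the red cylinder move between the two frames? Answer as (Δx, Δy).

(2.7, -1.6)

From the two frames, the red cylinder sits at roughly (5.7, 8.3) before and (8.4, 6.7) after.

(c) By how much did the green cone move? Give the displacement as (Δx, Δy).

(-1.8, -0.1)

From the two frames, the green cone sits at roughly (16.4, 0.9) before and (14.6, 0.8) after.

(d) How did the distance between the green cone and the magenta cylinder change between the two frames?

-2.0

They were about 15.6 units apart before and 13.6 after — 2.0 units closer together.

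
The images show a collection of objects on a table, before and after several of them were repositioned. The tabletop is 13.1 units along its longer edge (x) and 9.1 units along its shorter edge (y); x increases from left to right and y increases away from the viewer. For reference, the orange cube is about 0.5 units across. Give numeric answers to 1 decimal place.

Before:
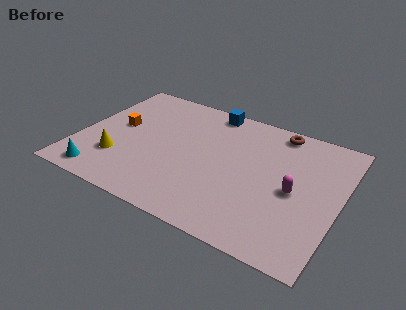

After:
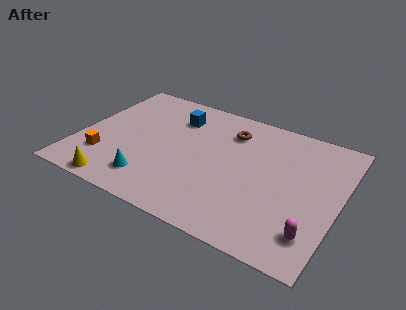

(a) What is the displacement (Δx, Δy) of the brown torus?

(-2.3, -1.1)

The brown torus was at about (9.6, 8.1) and moved to about (7.3, 7.0).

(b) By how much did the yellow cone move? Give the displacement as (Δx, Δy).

(0.3, -1.8)

From the two frames, the yellow cone sits at roughly (2.2, 2.6) before and (2.5, 0.8) after.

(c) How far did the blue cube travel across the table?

2.1

The blue cube moved from about (6.1, 8.2) to (4.5, 6.9), a distance of √(1.6² + 1.3²) ≈ 2.1.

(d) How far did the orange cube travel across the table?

2.6

The orange cube was near (1.8, 5.0) before and (1.5, 2.4) after, so it travelled √(0.3² + 2.6²) ≈ 2.6 units.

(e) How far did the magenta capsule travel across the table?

2.6

From (10.9, 4.2) to (12.1, 1.9), the magenta capsule covered √(1.2² + 2.3²) ≈ 2.6 units.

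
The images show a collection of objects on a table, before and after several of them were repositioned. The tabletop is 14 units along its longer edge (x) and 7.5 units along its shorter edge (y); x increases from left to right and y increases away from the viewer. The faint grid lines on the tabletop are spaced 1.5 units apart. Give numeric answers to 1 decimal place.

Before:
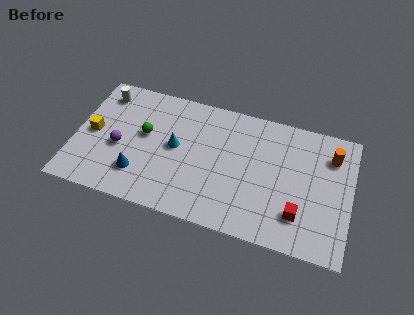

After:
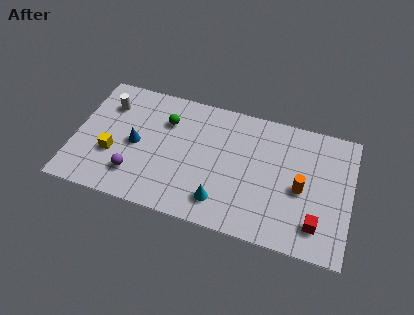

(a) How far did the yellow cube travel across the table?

1.5

From (0.9, 3.7) to (2.0, 2.7), the yellow cube covered √(1.1² + 1.0²) ≈ 1.5 units.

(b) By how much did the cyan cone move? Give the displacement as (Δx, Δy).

(2.5, -2.5)

The cyan cone started near (5.1, 4.0) and ended near (7.6, 1.5).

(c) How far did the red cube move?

0.9

The red cube was near (11.5, 1.9) before and (12.4, 1.6) after, so it travelled √(0.9² + 0.3²) ≈ 0.9 units.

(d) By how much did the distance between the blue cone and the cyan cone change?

+2.3

Before: roughly 2.7 units apart; after: 5.0. That's 2.3 units further apart.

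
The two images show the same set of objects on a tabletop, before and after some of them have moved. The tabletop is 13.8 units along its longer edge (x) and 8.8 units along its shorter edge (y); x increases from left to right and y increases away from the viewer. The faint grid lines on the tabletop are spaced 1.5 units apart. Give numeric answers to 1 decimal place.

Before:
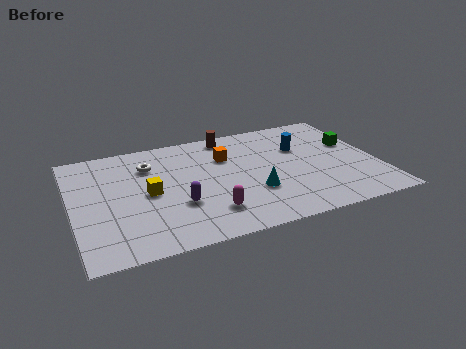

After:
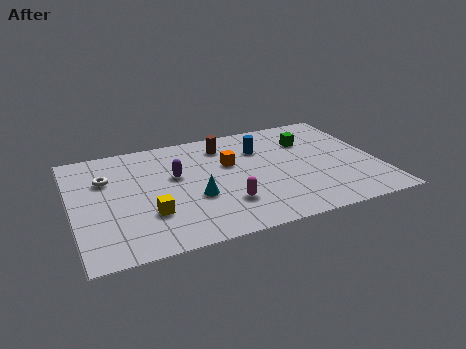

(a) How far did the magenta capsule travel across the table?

0.9

The magenta capsule was near (5.9, 2.0) before and (6.7, 2.4) after, so it travelled √(0.8² + 0.4²) ≈ 0.9 units.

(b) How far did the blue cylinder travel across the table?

1.9

The blue cylinder was near (10.5, 5.8) before and (8.7, 6.3) after, so it travelled √(1.8² + 0.5²) ≈ 1.9 units.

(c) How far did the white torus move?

2.1

The white torus was near (3.6, 6.5) before and (1.6, 6.0) after, so it travelled √(2.0² + 0.5²) ≈ 2.1 units.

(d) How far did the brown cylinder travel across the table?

0.8

From (7.4, 7.8) to (7.1, 7.1), the brown cylinder covered √(0.3² + 0.7²) ≈ 0.8 units.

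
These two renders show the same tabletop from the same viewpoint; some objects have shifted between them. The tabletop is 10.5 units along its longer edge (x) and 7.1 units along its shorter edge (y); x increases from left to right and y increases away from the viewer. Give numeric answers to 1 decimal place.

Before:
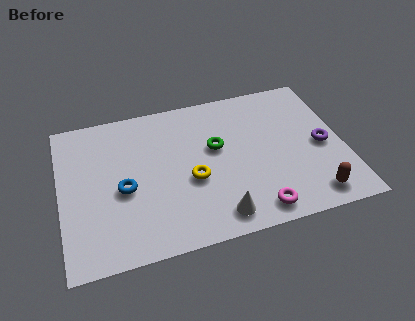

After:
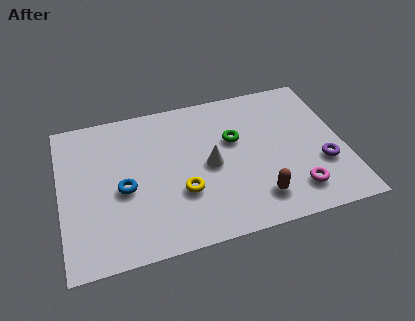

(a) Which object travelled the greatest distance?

the white cone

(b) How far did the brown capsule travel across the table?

2.0

The brown capsule was near (9.1, 1.0) before and (7.1, 1.4) after, so it travelled √(2.0² + 0.4²) ≈ 2.0 units.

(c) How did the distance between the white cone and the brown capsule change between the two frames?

-0.9

Before: roughly 3.5 units apart; after: 2.6. That's 0.9 units closer together.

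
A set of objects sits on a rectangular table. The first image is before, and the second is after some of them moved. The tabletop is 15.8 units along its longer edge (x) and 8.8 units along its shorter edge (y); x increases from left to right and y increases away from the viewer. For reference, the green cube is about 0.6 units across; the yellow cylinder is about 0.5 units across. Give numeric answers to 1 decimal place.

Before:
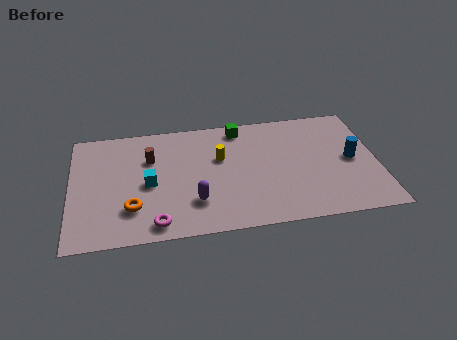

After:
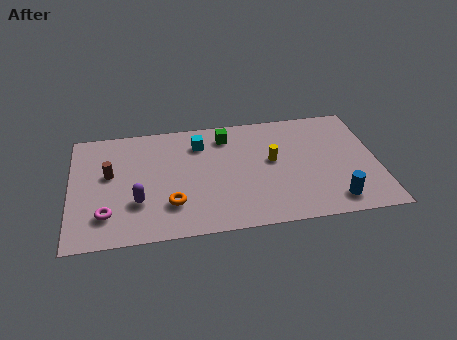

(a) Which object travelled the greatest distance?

the cyan cube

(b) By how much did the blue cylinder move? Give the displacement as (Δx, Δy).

(-1.1, -3.0)

The blue cylinder started near (14.5, 4.4) and ended near (13.4, 1.4).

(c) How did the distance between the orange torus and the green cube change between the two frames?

-2.1

Before: roughly 7.8 units apart; after: 5.7. That's 2.1 units closer together.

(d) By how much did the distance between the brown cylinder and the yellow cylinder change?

+4.8

They were about 3.6 units apart before and 8.4 after — 4.8 units further apart.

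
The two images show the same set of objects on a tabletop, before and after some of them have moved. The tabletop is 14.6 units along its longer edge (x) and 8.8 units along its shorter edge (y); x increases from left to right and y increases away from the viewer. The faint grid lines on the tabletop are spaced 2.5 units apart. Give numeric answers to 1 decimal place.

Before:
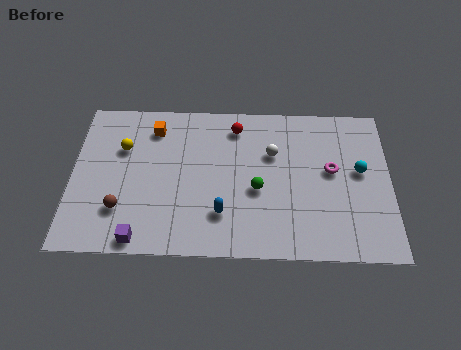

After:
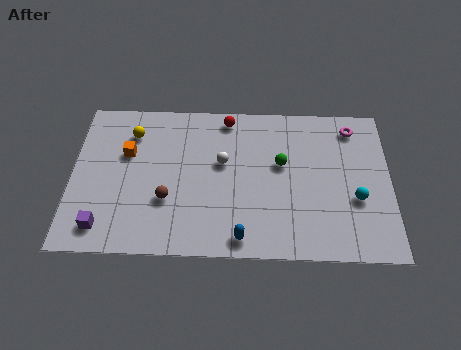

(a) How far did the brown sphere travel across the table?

2.2

From (2.3, 2.4) to (4.4, 3.0), the brown sphere covered √(2.1² + 0.6²) ≈ 2.2 units.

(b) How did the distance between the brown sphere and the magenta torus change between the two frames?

-0.3

Before: roughly 9.9 units apart; after: 9.6. That's 0.3 units closer together.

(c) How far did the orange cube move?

1.9

The orange cube was near (3.7, 7.1) before and (2.5, 5.6) after, so it travelled √(1.2² + 1.5²) ≈ 1.9 units.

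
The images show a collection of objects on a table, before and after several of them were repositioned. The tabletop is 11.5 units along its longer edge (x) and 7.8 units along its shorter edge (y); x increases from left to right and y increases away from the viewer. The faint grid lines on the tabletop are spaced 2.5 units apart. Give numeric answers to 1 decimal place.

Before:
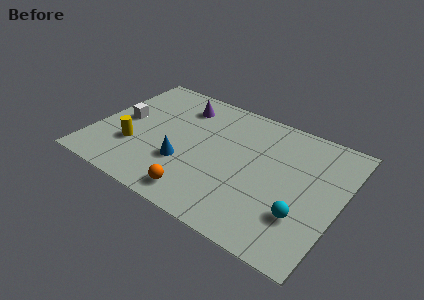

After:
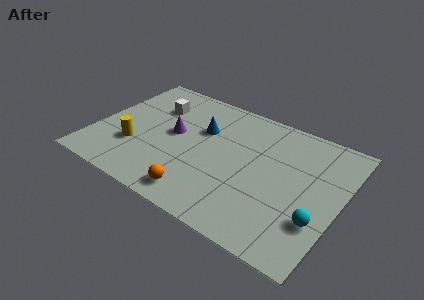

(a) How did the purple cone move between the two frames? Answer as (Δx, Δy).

(0.0, -2.0)

From the two frames, the purple cone sits at roughly (3.6, 6.2) before and (3.6, 4.2) after.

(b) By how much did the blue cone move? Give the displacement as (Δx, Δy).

(0.4, 2.5)

The blue cone started near (4.4, 2.6) and ended near (4.8, 5.1).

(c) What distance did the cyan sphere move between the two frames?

0.7

The cyan sphere was near (10.0, 2.3) before and (10.7, 2.4) after, so it travelled √(0.7² + 0.1²) ≈ 0.7 units.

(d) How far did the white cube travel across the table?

2.0

The white cube was near (1.2, 4.0) before and (2.4, 5.6) after, so it travelled √(1.2² + 1.6²) ≈ 2.0 units.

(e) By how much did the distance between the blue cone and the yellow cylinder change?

+1.4

The distance was about 2.4 in the first image and 3.8 in the second, so they moved 1.4 units further apart.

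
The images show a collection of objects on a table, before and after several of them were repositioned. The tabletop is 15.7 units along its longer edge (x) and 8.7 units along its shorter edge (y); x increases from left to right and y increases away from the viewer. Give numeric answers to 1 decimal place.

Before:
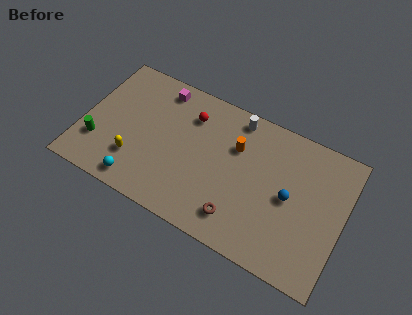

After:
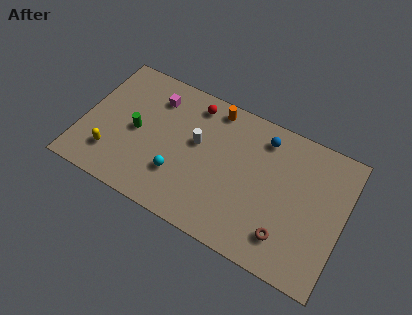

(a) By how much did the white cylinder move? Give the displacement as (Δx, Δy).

(-2.1, -2.6)

The white cylinder started near (8.9, 7.7) and ended near (6.8, 5.1).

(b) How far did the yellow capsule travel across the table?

1.4

The yellow capsule was near (3.4, 2.4) before and (2.0, 2.1) after, so it travelled √(1.4² + 0.3²) ≈ 1.4 units.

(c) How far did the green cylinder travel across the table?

2.7

The green cylinder was near (1.1, 2.5) before and (3.2, 4.2) after, so it travelled √(2.1² + 1.7²) ≈ 2.7 units.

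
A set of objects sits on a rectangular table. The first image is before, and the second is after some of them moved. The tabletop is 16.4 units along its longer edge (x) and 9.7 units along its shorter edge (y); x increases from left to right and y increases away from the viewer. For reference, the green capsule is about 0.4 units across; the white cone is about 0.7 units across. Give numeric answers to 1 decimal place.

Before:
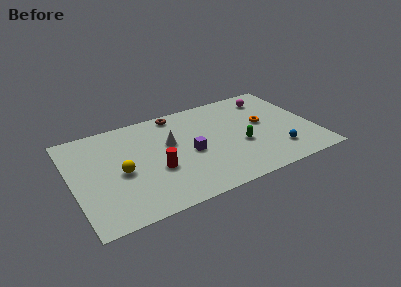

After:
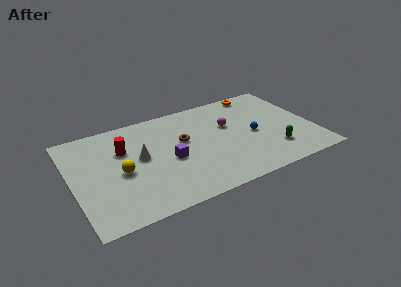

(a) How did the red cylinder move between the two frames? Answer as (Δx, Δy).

(-1.9, 2.8)

From the two frames, the red cylinder sits at roughly (5.5, 3.7) before and (3.6, 6.5) after.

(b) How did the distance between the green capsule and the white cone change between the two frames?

+4.2

Before: roughly 5.1 units apart; after: 9.3. That's 4.2 units further apart.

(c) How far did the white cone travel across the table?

2.2

The white cone was near (6.7, 5.9) before and (4.6, 5.3) after, so it travelled √(2.1² + 0.6²) ≈ 2.2 units.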